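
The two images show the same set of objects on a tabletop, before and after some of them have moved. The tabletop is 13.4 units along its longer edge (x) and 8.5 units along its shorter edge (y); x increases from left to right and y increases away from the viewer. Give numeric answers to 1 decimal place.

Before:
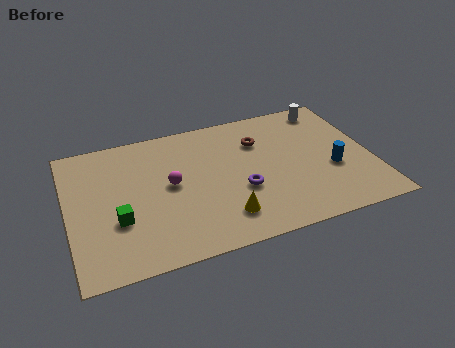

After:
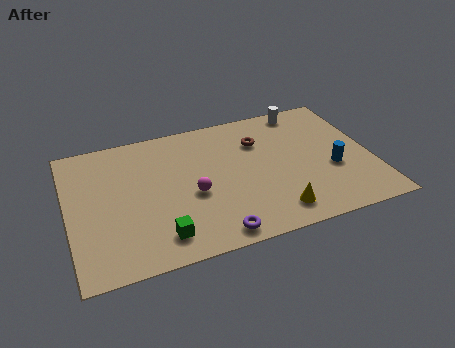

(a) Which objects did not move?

the brown torus and the blue cylinder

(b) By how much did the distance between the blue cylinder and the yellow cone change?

-1.8

They were about 5.2 units apart before and 3.4 after — 1.8 units closer together.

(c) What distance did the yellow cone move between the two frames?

2.2

From (6.6, 1.8) to (8.8, 1.4), the yellow cone covered √(2.2² + 0.4²) ≈ 2.2 units.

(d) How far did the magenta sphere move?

1.3

The magenta sphere moved from about (4.5, 4.5) to (5.4, 3.6), a distance of √(0.9² + 0.9²) ≈ 1.3.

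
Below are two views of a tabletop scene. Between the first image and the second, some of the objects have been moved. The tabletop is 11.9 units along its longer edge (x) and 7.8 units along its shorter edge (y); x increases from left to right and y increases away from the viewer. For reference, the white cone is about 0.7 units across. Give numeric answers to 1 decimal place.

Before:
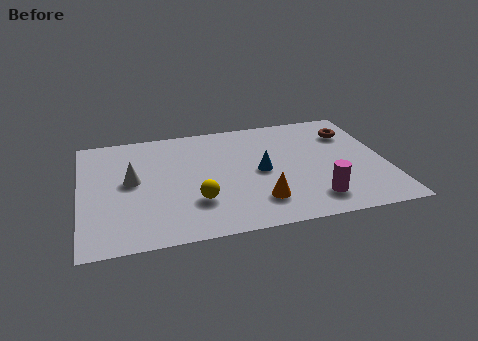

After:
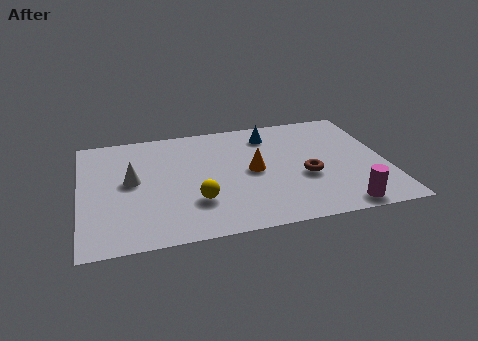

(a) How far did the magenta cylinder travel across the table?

1.2

The magenta cylinder was near (8.9, 1.5) before and (9.9, 0.8) after, so it travelled √(1.0² + 0.7²) ≈ 1.2 units.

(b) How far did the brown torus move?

3.4

The brown torus was near (10.7, 5.8) before and (8.7, 3.1) after, so it travelled √(2.0² + 2.7²) ≈ 3.4 units.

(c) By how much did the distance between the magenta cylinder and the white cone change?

+1.2

They were about 7.4 units apart before and 8.6 after — 1.2 units further apart.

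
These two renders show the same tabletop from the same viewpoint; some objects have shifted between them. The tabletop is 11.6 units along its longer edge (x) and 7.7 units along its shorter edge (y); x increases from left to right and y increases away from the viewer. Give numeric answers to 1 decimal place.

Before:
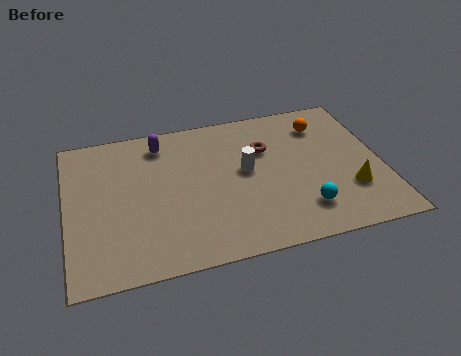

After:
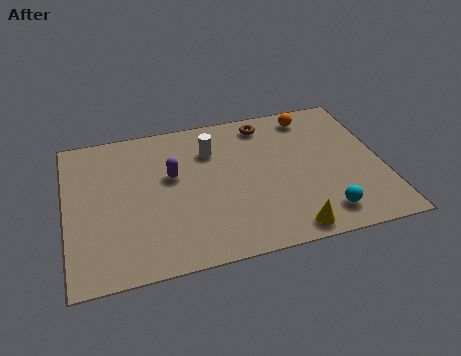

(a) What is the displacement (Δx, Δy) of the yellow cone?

(-2.4, -1.5)

The yellow cone started near (10.3, 2.3) and ended near (7.9, 0.8).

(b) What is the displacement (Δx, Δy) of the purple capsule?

(0.3, -1.8)

The purple capsule was at about (3.6, 6.4) and moved to about (3.9, 4.6).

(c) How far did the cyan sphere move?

0.8

The cyan sphere moved from about (8.5, 1.7) to (9.2, 1.3), a distance of √(0.7² + 0.4²) ≈ 0.8.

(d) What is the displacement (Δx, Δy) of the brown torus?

(0.1, 1.4)

The brown torus started near (7.4, 5.2) and ended near (7.5, 6.6).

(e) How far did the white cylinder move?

1.8

The white cylinder moved from about (6.6, 4.2) to (5.4, 5.6), a distance of √(1.2² + 1.4²) ≈ 1.8.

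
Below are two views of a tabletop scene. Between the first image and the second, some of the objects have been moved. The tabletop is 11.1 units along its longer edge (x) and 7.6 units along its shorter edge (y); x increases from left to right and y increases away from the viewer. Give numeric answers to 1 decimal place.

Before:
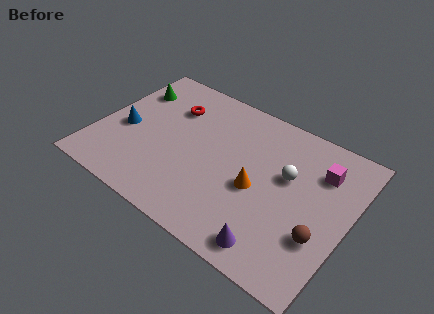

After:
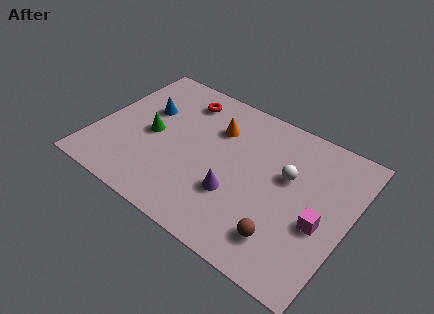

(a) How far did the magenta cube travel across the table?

2.5

The magenta cube moved from about (9.6, 5.6) to (10.0, 3.1), a distance of √(0.4² + 2.5²) ≈ 2.5.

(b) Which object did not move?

the white sphere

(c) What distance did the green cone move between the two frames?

2.4

From (1.0, 5.6) to (2.4, 3.6), the green cone covered √(1.4² + 2.0²) ≈ 2.4 units.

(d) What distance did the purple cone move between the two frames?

2.5

The purple cone was near (8.4, 1.0) before and (6.4, 2.5) after, so it travelled √(2.0² + 1.5²) ≈ 2.5 units.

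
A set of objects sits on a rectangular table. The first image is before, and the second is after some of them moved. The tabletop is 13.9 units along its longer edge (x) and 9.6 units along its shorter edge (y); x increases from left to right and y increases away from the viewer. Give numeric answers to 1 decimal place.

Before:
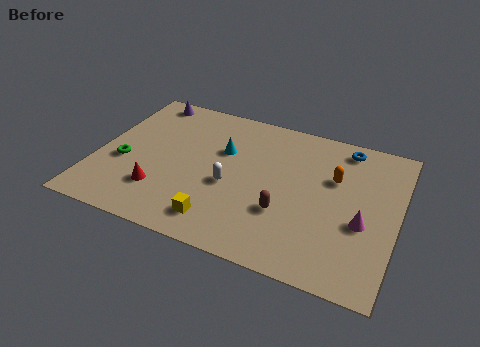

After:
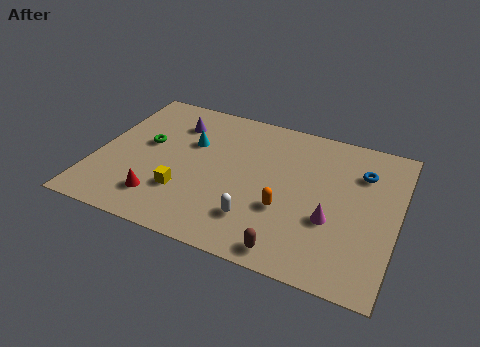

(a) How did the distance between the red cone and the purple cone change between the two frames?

-1.0

The distance was about 6.3 in the first image and 5.3 in the second, so they moved 1.0 units closer together.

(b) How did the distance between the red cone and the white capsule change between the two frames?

+1.0

The distance was about 3.4 in the first image and 4.4 in the second, so they moved 1.0 units further apart.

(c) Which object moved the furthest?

the orange capsule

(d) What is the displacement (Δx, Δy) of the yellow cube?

(-1.8, 1.2)

The yellow cube was at about (6.1, 1.6) and moved to about (4.3, 2.8).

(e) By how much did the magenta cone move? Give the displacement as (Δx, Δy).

(-1.4, -0.3)

The magenta cone started near (12.4, 3.8) and ended near (11.0, 3.5).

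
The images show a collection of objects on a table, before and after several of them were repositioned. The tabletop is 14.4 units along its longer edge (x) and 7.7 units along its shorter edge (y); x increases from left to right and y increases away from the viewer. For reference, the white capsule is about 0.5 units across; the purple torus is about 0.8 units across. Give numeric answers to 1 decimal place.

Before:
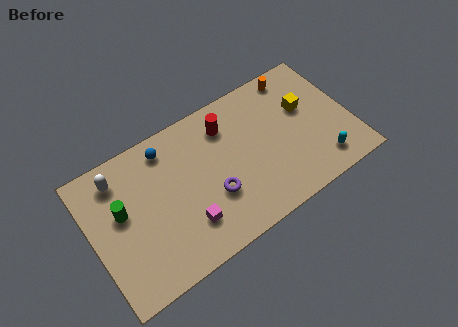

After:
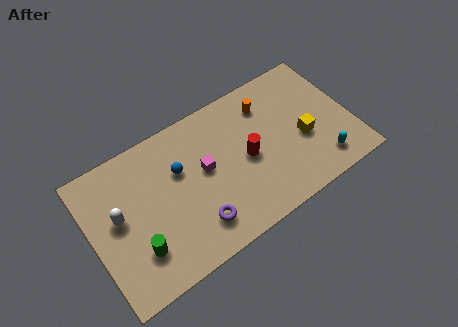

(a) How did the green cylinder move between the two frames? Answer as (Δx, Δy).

(0.5, -2.4)

The green cylinder started near (1.7, 4.5) and ended near (2.2, 2.1).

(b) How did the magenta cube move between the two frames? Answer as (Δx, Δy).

(1.4, 2.3)

The magenta cube started near (4.9, 2.0) and ended near (6.3, 4.3).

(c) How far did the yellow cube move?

1.6

The yellow cube was near (12.1, 4.8) before and (11.7, 3.2) after, so it travelled √(0.4² + 1.6²) ≈ 1.6 units.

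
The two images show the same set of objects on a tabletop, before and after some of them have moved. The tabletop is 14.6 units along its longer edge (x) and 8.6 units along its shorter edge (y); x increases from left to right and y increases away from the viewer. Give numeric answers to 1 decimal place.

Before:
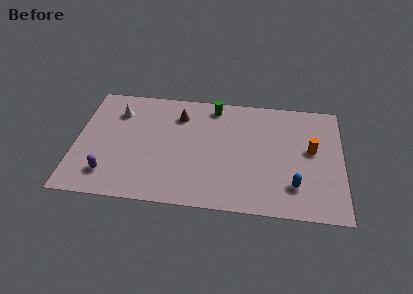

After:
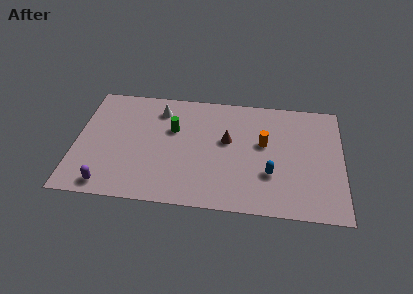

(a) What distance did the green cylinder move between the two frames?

3.0

From (7.5, 7.5) to (5.3, 5.5), the green cylinder covered √(2.2² + 2.0²) ≈ 3.0 units.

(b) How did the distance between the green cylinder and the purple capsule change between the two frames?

-2.4

The distance was about 8.0 in the first image and 5.6 in the second, so they moved 2.4 units closer together.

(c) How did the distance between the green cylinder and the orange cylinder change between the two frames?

-1.0

Before: roughly 6.0 units apart; after: 5.0. That's 1.0 units closer together.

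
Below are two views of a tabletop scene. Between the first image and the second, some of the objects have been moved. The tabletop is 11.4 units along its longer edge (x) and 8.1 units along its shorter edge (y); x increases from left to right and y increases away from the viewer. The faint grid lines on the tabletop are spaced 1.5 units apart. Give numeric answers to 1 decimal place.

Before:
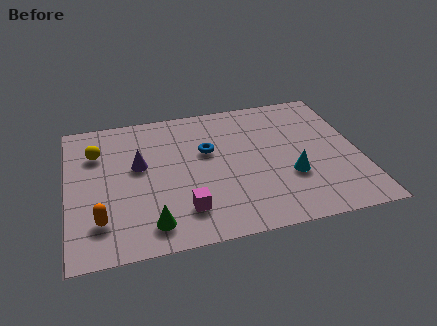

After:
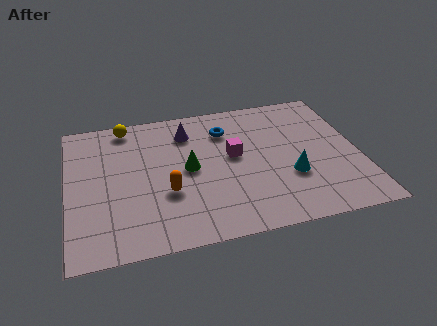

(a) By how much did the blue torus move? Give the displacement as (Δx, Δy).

(0.8, 1.1)

The blue torus started near (5.5, 5.0) and ended near (6.3, 6.1).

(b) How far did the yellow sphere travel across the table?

1.8

The yellow sphere moved from about (1.2, 5.8) to (2.4, 7.2), a distance of √(1.2² + 1.4²) ≈ 1.8.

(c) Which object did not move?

the cyan cone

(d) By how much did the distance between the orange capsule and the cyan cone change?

-2.7

They were about 7.5 units apart before and 4.8 after — 2.7 units closer together.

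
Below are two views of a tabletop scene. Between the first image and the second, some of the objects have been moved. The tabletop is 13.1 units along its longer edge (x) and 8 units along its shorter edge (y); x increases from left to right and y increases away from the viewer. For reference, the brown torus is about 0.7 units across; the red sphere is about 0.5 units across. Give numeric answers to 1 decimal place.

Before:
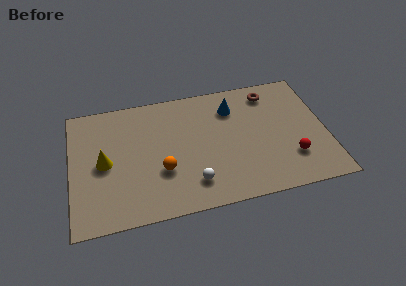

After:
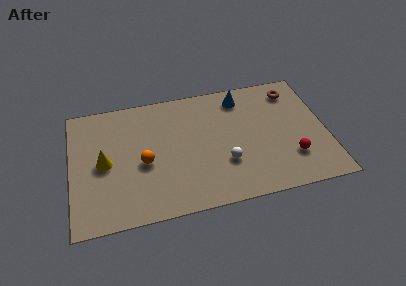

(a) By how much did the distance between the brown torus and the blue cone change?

+0.6

Before: roughly 2.1 units apart; after: 2.7. That's 0.6 units further apart.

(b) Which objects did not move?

the red sphere and the yellow cone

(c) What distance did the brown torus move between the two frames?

1.2

The brown torus moved from about (10.4, 6.7) to (11.6, 6.6), a distance of √(1.2² + 0.1²) ≈ 1.2.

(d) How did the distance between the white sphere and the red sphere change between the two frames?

-1.7

The distance was about 5.1 in the first image and 3.4 in the second, so they moved 1.7 units closer together.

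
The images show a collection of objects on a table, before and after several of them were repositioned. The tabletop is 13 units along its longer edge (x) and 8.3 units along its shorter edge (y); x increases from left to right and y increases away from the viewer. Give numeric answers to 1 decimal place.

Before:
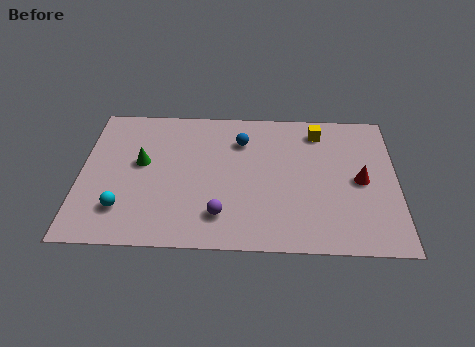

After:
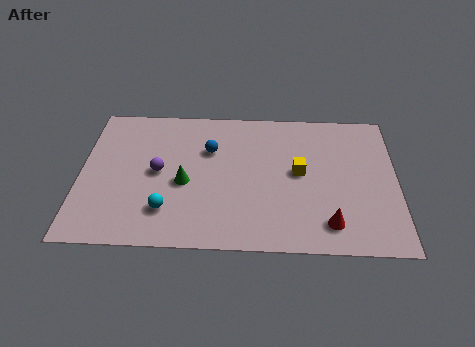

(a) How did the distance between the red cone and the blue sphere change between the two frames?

+1.0

Before: roughly 5.4 units apart; after: 6.4. That's 1.0 units further apart.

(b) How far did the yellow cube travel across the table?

2.6

The yellow cube was near (9.8, 6.9) before and (9.0, 4.4) after, so it travelled √(0.8² + 2.5²) ≈ 2.6 units.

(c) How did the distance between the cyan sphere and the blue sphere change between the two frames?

-2.4

The distance was about 6.4 in the first image and 4.0 in the second, so they moved 2.4 units closer together.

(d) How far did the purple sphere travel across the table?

3.5

From (5.8, 1.8) to (3.2, 4.2), the purple sphere covered √(2.6² + 2.4²) ≈ 3.5 units.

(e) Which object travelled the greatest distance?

the purple sphere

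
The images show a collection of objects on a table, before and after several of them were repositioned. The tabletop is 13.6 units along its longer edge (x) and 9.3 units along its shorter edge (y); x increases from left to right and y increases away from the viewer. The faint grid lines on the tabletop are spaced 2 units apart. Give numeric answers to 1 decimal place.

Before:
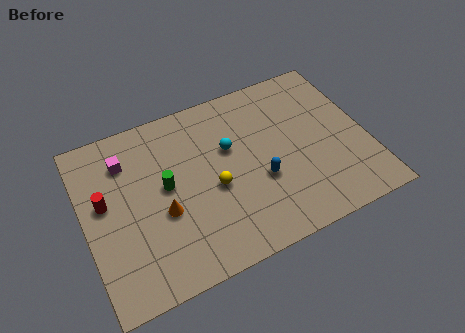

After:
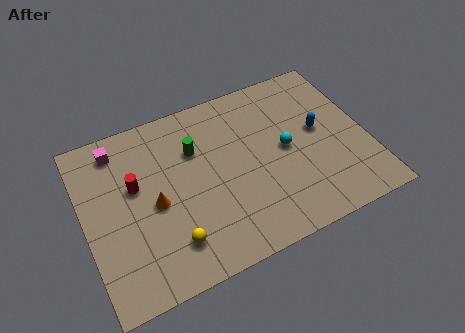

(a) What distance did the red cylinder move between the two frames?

1.5

The red cylinder moved from about (1.0, 5.3) to (2.5, 5.6), a distance of √(1.5² + 0.3²) ≈ 1.5.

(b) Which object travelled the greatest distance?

the blue capsule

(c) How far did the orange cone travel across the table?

0.7

The orange cone moved from about (3.6, 3.7) to (3.3, 4.3), a distance of √(0.3² + 0.6²) ≈ 0.7.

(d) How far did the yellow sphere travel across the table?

3.0

The yellow sphere moved from about (6.1, 4.0) to (3.8, 2.0), a distance of √(2.3² + 2.0²) ≈ 3.0.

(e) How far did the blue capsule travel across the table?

3.5

From (8.3, 3.5) to (11.4, 5.1), the blue capsule covered √(3.1² + 1.6²) ≈ 3.5 units.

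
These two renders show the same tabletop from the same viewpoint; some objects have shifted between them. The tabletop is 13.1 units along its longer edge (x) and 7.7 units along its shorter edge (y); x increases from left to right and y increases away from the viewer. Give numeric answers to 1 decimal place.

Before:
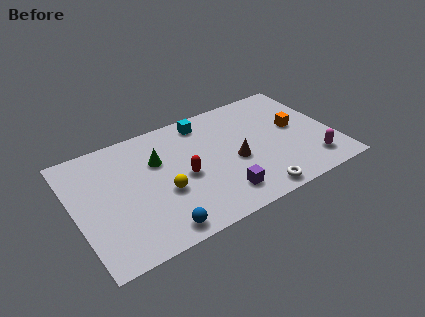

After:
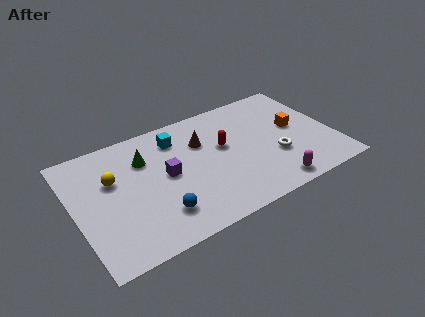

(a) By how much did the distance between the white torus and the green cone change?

+0.8

Before: roughly 6.1 units apart; after: 6.9. That's 0.8 units further apart.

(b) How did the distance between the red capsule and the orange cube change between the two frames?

-2.2

Before: roughly 5.9 units apart; after: 3.7. That's 2.2 units closer together.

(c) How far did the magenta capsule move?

2.3

The magenta capsule moved from about (11.7, 1.5) to (9.5, 0.9), a distance of √(2.2² + 0.6²) ≈ 2.3.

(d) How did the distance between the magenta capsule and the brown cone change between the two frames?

+1.2

The distance was about 4.1 in the first image and 5.3 in the second, so they moved 1.2 units further apart.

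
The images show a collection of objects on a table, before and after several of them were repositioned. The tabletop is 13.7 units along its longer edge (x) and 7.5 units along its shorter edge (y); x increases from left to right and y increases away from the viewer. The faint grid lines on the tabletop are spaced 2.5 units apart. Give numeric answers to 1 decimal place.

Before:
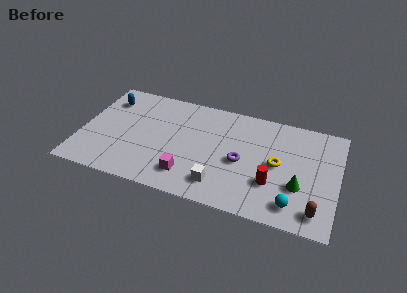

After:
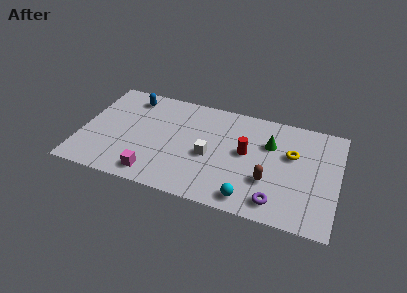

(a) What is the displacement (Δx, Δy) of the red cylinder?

(-1.5, 1.7)

The red cylinder was at about (10.3, 2.4) and moved to about (8.8, 4.1).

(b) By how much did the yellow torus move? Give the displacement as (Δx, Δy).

(0.7, 0.9)

The yellow torus started near (10.5, 3.8) and ended near (11.2, 4.7).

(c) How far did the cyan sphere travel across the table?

2.3

From (11.5, 1.3) to (9.2, 1.0), the cyan sphere covered √(2.3² + 0.3²) ≈ 2.3 units.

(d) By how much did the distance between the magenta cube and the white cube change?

+1.9

They were about 1.7 units apart before and 3.6 after — 1.9 units further apart.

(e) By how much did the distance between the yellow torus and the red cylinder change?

+1.1

They were about 1.4 units apart before and 2.5 after — 1.1 units further apart.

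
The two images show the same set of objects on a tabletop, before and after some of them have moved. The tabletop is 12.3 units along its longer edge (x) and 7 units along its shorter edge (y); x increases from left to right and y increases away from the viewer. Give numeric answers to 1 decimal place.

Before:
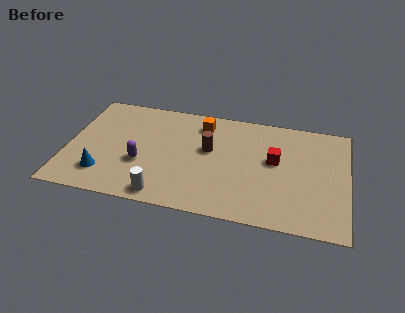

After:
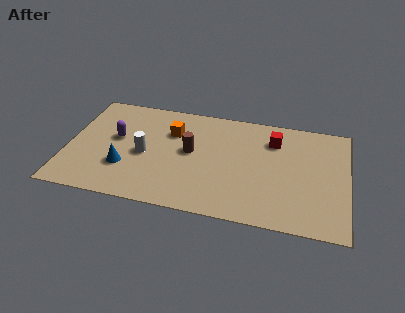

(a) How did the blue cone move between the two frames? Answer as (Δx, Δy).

(0.9, 0.6)

From the two frames, the blue cone sits at roughly (1.7, 1.6) before and (2.6, 2.2) after.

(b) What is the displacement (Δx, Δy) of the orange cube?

(-1.3, -0.8)

From the two frames, the orange cube sits at roughly (5.8, 5.7) before and (4.5, 4.9) after.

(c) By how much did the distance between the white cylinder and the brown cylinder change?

-1.7

They were about 3.8 units apart before and 2.1 after — 1.7 units closer together.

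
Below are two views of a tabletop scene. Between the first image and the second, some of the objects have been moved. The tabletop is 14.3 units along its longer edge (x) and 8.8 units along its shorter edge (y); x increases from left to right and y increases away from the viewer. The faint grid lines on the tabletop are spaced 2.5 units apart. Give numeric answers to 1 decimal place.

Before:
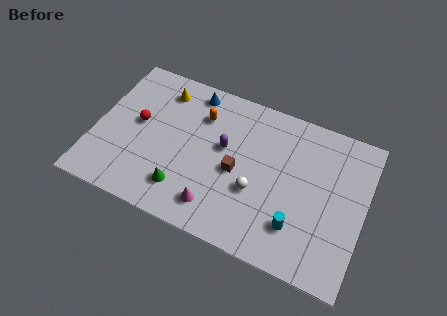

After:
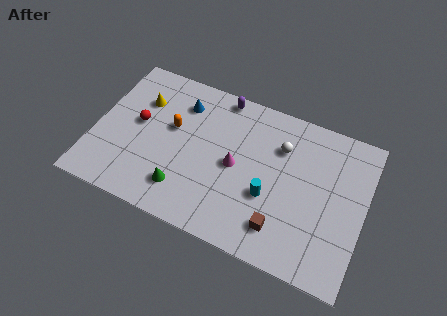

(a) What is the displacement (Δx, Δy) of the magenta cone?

(0.7, 2.7)

From the two frames, the magenta cone sits at roughly (6.8, 1.6) before and (7.5, 4.3) after.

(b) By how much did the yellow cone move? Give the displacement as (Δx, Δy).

(-1.0, -1.0)

The yellow cone started near (3.2, 7.2) and ended near (2.2, 6.2).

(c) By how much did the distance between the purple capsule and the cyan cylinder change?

+0.5

They were about 5.1 units apart before and 5.6 after — 0.5 units further apart.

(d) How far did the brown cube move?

3.4

The brown cube was near (7.6, 4.0) before and (10.2, 1.8) after, so it travelled √(2.6² + 2.2²) ≈ 3.4 units.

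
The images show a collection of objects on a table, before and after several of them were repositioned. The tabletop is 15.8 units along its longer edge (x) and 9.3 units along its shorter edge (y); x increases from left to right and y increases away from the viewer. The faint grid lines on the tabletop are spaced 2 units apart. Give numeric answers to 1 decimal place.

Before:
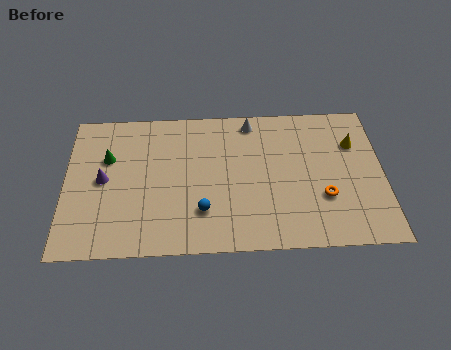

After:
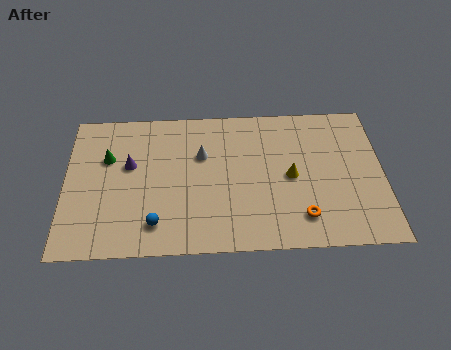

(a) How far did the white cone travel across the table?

3.3

The white cone moved from about (9.3, 8.2) to (6.8, 6.1), a distance of √(2.5² + 2.1²) ≈ 3.3.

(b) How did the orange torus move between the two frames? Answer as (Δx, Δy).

(-1.1, -1.2)

The orange torus was at about (12.8, 3.1) and moved to about (11.7, 1.9).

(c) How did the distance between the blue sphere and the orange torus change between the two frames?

+1.2

Before: roughly 6.0 units apart; after: 7.2. That's 1.2 units further apart.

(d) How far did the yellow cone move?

3.8

The yellow cone moved from about (14.4, 6.5) to (11.2, 4.5), a distance of √(3.2² + 2.0²) ≈ 3.8.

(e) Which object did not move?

the green cone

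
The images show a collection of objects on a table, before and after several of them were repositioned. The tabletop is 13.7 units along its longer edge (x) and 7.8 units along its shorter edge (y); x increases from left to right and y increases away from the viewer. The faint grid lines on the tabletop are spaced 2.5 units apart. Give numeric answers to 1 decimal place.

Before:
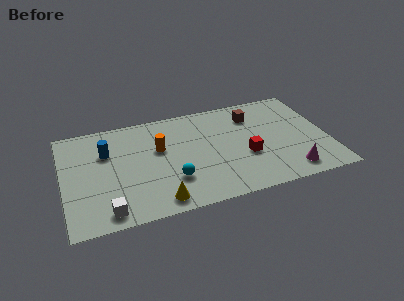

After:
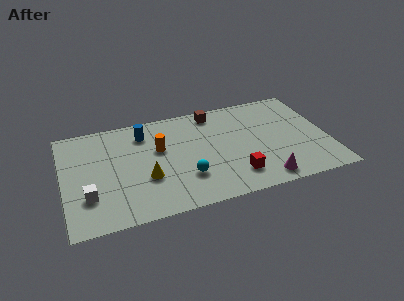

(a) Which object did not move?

the orange cylinder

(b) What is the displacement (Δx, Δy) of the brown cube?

(-2.0, 0.8)

The brown cube started near (10.0, 6.0) and ended near (8.0, 6.8).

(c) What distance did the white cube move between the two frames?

1.6

The white cube was near (2.1, 1.0) before and (1.2, 2.3) after, so it travelled √(0.9² + 1.3²) ≈ 1.6 units.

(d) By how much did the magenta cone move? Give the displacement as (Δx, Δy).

(-1.4, -0.2)

The magenta cone was at about (11.5, 1.2) and moved to about (10.1, 1.0).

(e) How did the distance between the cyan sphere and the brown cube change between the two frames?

-1.0

They were about 5.8 units apart before and 4.8 after — 1.0 units closer together.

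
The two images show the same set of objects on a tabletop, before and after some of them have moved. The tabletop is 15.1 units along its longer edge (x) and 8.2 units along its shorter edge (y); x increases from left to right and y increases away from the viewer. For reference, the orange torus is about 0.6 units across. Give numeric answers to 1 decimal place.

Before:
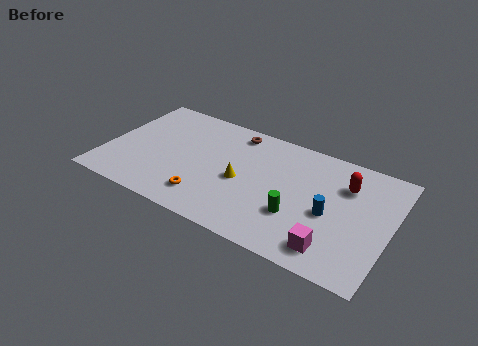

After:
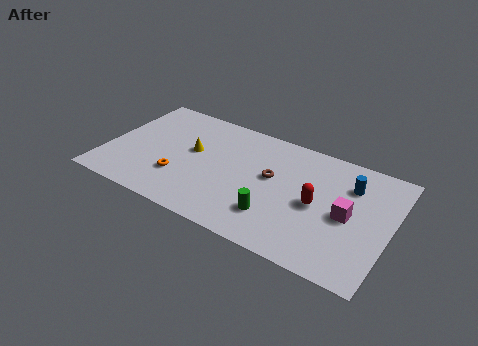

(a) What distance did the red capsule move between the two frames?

2.4

The red capsule was near (12.6, 5.9) before and (11.3, 3.9) after, so it travelled √(1.3² + 2.0²) ≈ 2.4 units.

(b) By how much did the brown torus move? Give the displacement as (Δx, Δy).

(2.3, -2.4)

The brown torus was at about (6.5, 7.1) and moved to about (8.8, 4.7).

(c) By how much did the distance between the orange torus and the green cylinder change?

+0.4

They were about 4.8 units apart before and 5.2 after — 0.4 units further apart.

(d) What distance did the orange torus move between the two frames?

1.8

The orange torus moved from about (5.7, 1.7) to (4.1, 2.5), a distance of √(1.6² + 0.8²) ≈ 1.8.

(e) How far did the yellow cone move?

3.0

The yellow cone moved from about (7.3, 3.7) to (4.5, 4.7), a distance of √(2.8² + 1.0²) ≈ 3.0.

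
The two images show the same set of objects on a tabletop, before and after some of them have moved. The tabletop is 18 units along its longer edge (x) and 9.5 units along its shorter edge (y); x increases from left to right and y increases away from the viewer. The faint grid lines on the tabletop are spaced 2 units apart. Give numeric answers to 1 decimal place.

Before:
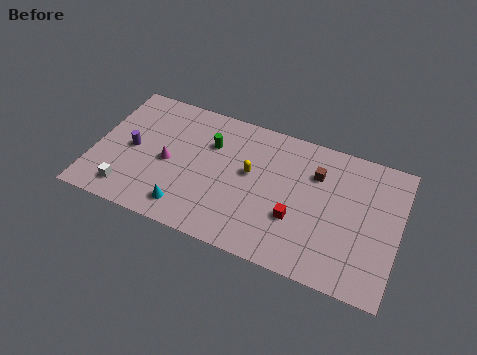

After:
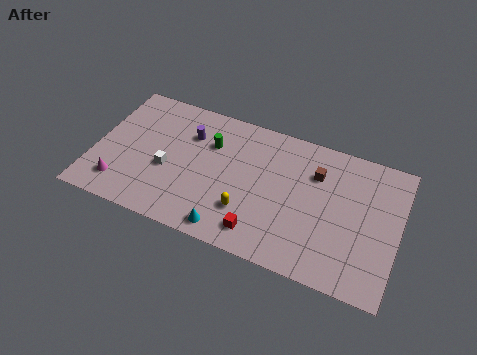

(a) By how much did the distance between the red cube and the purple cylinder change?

-2.9

The distance was about 10.0 in the first image and 7.1 in the second, so they moved 2.9 units closer together.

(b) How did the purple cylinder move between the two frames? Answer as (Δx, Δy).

(3.2, 2.2)

The purple cylinder was at about (2.2, 4.6) and moved to about (5.4, 6.8).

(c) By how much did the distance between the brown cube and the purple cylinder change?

-3.4

Before: roughly 11.0 units apart; after: 7.6. That's 3.4 units closer together.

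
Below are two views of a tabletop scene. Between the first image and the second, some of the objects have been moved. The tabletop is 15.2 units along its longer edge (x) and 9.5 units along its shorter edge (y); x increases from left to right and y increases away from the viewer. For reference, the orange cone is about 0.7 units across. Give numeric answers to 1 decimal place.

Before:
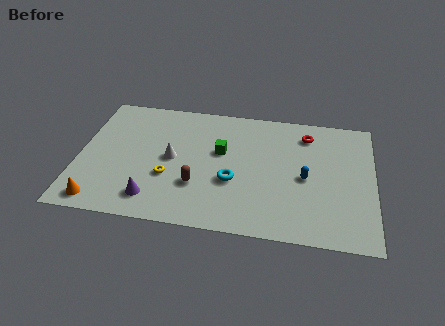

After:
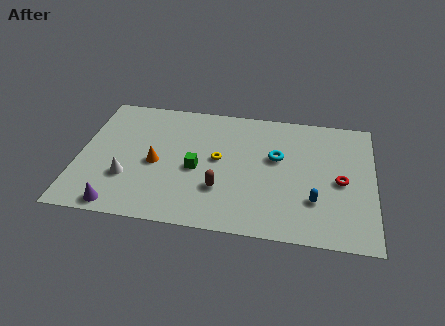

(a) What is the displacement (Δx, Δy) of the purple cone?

(-1.7, -0.8)

From the two frames, the purple cone sits at roughly (4.0, 1.7) before and (2.3, 0.9) after.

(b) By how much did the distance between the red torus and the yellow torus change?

-1.9

They were about 8.2 units apart before and 6.3 after — 1.9 units closer together.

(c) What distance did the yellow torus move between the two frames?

3.0

From (4.7, 3.4) to (7.2, 5.1), the yellow torus covered √(2.5² + 1.7²) ≈ 3.0 units.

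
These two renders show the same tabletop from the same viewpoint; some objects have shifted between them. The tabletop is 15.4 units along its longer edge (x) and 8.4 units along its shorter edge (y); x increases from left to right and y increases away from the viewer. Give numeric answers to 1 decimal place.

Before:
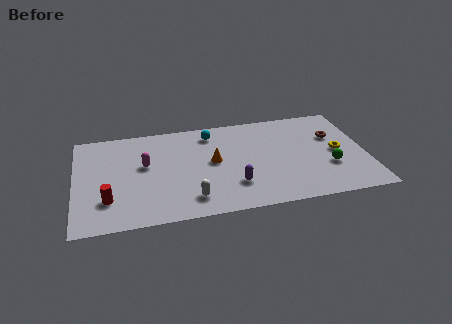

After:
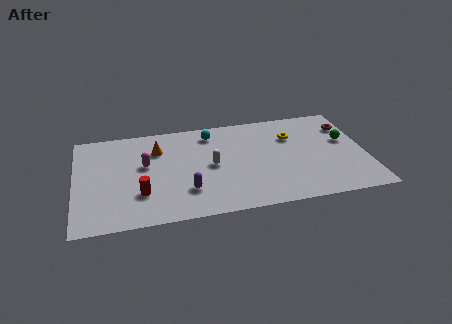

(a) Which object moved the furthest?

the orange cone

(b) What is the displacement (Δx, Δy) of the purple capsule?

(-2.5, 0.0)

The purple capsule started near (8.3, 2.3) and ended near (5.8, 2.3).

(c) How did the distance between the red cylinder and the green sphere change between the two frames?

-0.4

The distance was about 11.7 in the first image and 11.3 in the second, so they moved 0.4 units closer together.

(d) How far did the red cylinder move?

1.7

From (1.7, 2.3) to (3.4, 2.5), the red cylinder covered √(1.7² + 0.2²) ≈ 1.7 units.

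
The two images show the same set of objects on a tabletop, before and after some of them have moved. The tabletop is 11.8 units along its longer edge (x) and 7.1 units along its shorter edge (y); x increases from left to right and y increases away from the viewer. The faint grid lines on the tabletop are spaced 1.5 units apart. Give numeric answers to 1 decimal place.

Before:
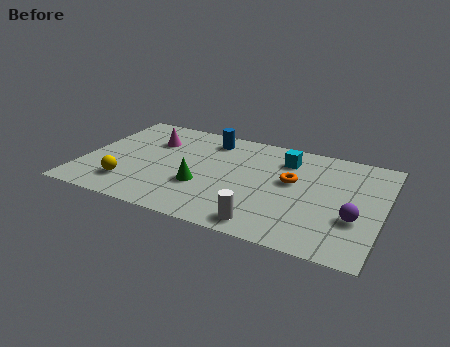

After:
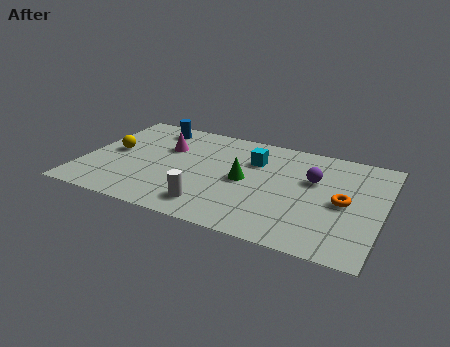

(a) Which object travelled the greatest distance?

the purple sphere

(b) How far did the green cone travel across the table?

1.9

The green cone was near (4.8, 2.5) before and (6.4, 3.5) after, so it travelled √(1.6² + 1.0²) ≈ 1.9 units.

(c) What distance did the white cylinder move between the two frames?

2.2

The white cylinder moved from about (7.5, 0.9) to (5.3, 1.3), a distance of √(2.2² + 0.4²) ≈ 2.2.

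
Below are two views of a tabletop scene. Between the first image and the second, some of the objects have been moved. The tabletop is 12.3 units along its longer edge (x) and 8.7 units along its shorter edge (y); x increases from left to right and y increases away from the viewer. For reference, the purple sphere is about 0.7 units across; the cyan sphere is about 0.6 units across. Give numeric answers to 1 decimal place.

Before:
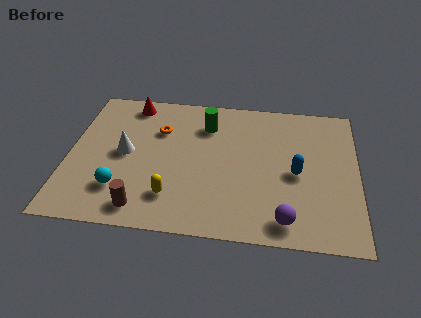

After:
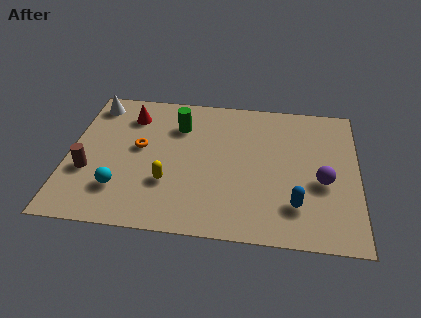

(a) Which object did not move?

the cyan sphere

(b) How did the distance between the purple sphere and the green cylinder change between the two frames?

+0.4

The distance was about 6.4 in the first image and 6.8 in the second, so they moved 0.4 units further apart.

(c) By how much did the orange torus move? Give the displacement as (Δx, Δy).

(-0.8, -1.2)

From the two frames, the orange torus sits at roughly (3.8, 6.0) before and (3.0, 4.8) after.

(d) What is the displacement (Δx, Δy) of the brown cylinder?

(-2.4, 1.9)

From the two frames, the brown cylinder sits at roughly (3.3, 1.2) before and (0.9, 3.1) after.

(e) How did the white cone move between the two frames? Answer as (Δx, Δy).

(-1.5, 3.0)

The white cone was at about (2.4, 4.4) and moved to about (0.9, 7.4).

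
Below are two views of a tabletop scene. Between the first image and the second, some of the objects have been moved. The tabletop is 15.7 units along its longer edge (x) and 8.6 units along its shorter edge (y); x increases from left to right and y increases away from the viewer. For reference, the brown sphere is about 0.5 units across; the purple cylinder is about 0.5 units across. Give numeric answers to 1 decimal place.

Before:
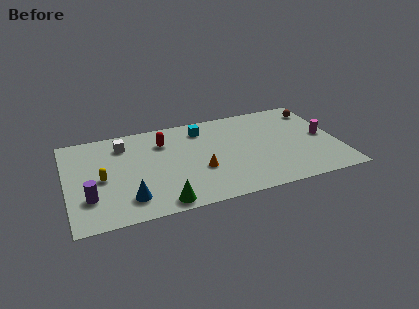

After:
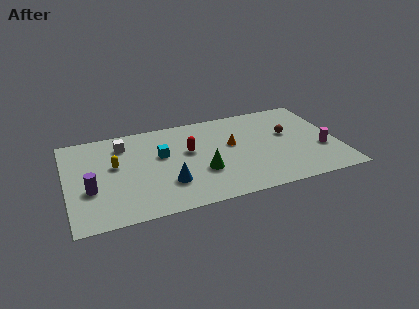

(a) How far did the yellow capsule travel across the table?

1.3

The yellow capsule moved from about (2.0, 4.0) to (2.8, 5.0), a distance of √(0.8² + 1.0²) ≈ 1.3.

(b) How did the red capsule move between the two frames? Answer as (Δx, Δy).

(1.4, -1.3)

From the two frames, the red capsule sits at roughly (5.7, 6.4) before and (7.1, 5.1) after.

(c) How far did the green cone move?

3.3

The green cone was near (5.2, 0.9) before and (7.7, 3.0) after, so it travelled √(2.5² + 2.1²) ≈ 3.3 units.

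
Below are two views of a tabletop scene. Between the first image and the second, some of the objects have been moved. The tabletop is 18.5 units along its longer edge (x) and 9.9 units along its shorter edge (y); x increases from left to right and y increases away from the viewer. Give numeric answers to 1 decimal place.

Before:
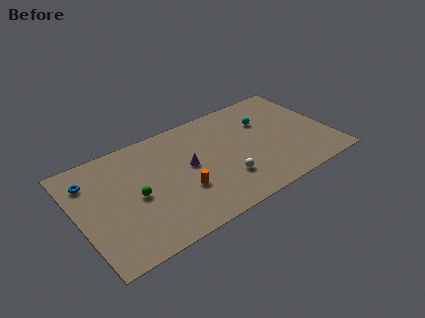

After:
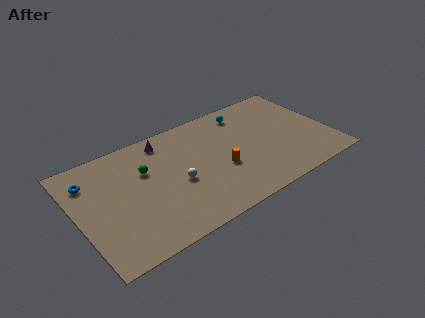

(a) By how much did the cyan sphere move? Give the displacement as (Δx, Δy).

(-1.2, 1.5)

The cyan sphere was at about (14.1, 6.8) and moved to about (12.9, 8.3).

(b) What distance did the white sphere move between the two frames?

3.6

The white sphere was near (10.4, 2.8) before and (7.1, 4.3) after, so it travelled √(3.3² + 1.5²) ≈ 3.6 units.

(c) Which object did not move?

the blue torus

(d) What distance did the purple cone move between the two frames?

3.5

From (8.1, 5.3) to (6.8, 8.5), the purple cone covered √(1.3² + 3.2²) ≈ 3.5 units.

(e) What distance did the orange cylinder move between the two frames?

3.0

The orange cylinder moved from about (7.3, 3.4) to (10.3, 3.9), a distance of √(3.0² + 0.5²) ≈ 3.0.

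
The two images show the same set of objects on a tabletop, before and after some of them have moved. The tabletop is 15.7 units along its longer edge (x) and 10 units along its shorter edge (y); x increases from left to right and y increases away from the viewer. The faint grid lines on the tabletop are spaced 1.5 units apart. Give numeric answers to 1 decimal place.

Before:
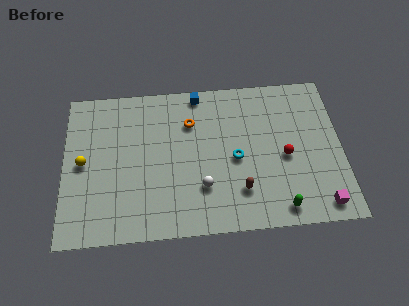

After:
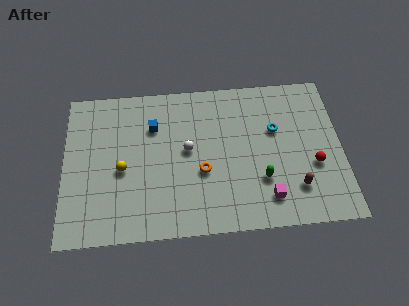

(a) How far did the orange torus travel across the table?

3.4

From (7.2, 7.2) to (7.8, 3.9), the orange torus covered √(0.6² + 3.3²) ≈ 3.4 units.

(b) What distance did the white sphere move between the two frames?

2.6

From (7.8, 2.9) to (7.0, 5.4), the white sphere covered √(0.8² + 2.5²) ≈ 2.6 units.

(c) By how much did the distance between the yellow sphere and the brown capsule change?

+0.8

The distance was about 9.1 in the first image and 9.9 in the second, so they moved 0.8 units further apart.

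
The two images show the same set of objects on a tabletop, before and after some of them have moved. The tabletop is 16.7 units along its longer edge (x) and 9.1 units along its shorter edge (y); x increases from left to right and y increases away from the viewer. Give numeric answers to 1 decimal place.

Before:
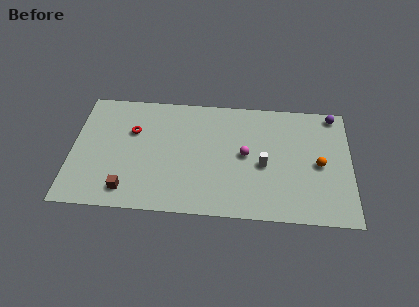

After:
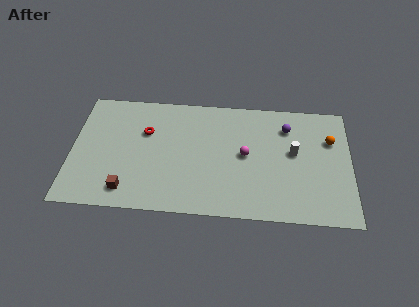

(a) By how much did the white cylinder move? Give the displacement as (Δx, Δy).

(1.8, 1.1)

The white cylinder was at about (11.5, 4.0) and moved to about (13.3, 5.1).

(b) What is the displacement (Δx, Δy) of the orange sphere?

(0.7, 1.9)

The orange sphere started near (14.8, 4.3) and ended near (15.5, 6.2).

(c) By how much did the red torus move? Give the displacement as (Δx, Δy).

(0.8, 0.0)

The red torus started near (3.6, 6.0) and ended near (4.4, 6.0).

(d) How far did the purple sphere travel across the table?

3.0

The purple sphere moved from about (15.7, 8.2) to (12.9, 7.0), a distance of √(2.8² + 1.2²) ≈ 3.0.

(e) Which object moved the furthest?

the purple sphere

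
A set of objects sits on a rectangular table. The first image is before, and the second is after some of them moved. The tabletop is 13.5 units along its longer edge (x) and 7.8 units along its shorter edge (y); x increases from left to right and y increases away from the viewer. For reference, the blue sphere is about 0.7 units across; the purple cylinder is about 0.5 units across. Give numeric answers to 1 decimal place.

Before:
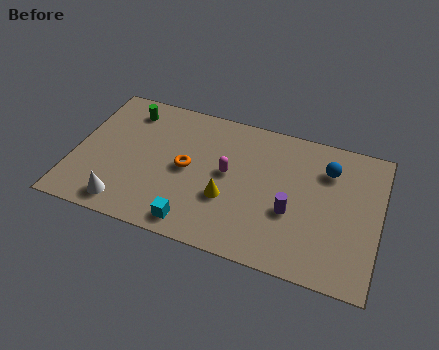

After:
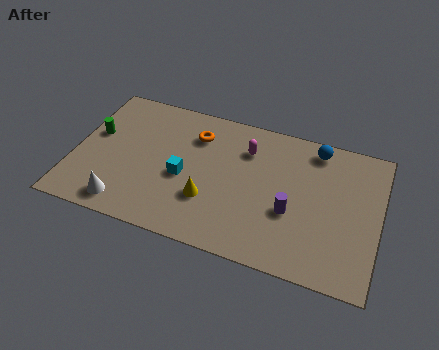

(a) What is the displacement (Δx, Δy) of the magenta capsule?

(0.7, 1.6)

From the two frames, the magenta capsule sits at roughly (6.8, 4.2) before and (7.5, 5.8) after.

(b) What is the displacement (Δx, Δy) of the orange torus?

(0.2, 2.0)

From the two frames, the orange torus sits at roughly (5.0, 3.9) before and (5.2, 5.9) after.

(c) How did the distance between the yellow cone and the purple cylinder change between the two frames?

+0.8

Before: roughly 2.8 units apart; after: 3.6. That's 0.8 units further apart.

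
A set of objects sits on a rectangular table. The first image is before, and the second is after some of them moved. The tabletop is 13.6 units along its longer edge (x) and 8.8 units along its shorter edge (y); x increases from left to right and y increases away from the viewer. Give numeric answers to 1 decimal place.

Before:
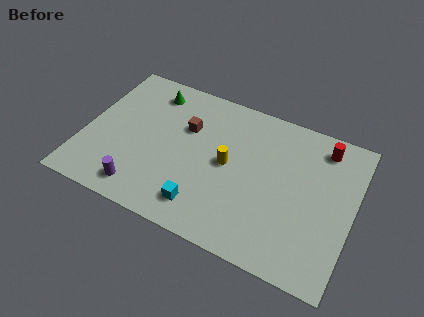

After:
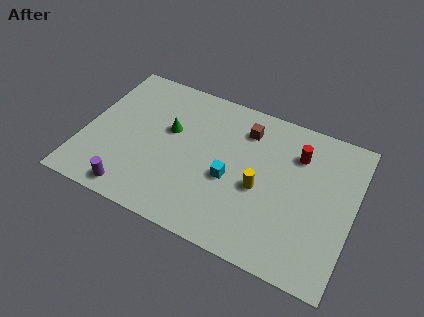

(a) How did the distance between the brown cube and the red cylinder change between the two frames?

-4.3

The distance was about 7.0 in the first image and 2.7 in the second, so they moved 4.3 units closer together.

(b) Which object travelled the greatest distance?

the brown cube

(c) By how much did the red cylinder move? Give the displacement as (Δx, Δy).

(-1.2, -0.9)

The red cylinder was at about (11.8, 7.4) and moved to about (10.6, 6.5).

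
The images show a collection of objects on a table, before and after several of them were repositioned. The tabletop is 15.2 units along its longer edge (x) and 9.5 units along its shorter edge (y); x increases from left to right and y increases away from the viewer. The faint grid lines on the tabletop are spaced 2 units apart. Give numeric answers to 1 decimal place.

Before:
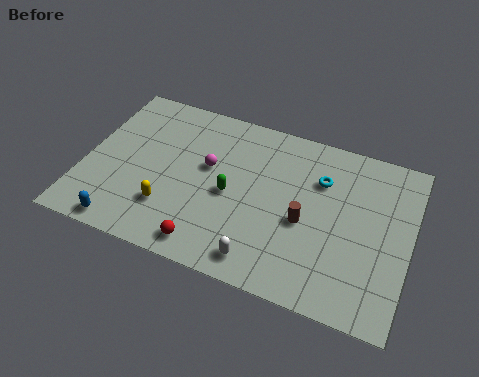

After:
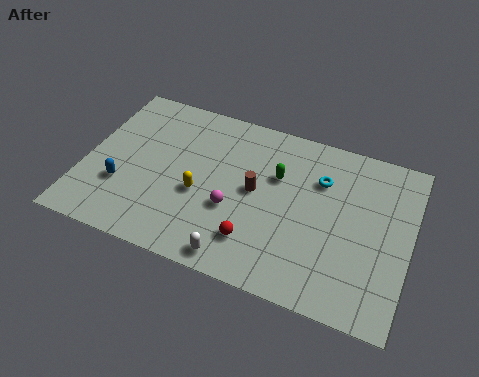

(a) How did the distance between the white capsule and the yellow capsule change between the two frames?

-1.1

The distance was about 4.7 in the first image and 3.6 in the second, so they moved 1.1 units closer together.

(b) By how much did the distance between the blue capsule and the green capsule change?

+1.9

The distance was about 5.8 in the first image and 7.7 in the second, so they moved 1.9 units further apart.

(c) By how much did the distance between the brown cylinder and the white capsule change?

+0.7

The distance was about 3.3 in the first image and 4.0 in the second, so they moved 0.7 units further apart.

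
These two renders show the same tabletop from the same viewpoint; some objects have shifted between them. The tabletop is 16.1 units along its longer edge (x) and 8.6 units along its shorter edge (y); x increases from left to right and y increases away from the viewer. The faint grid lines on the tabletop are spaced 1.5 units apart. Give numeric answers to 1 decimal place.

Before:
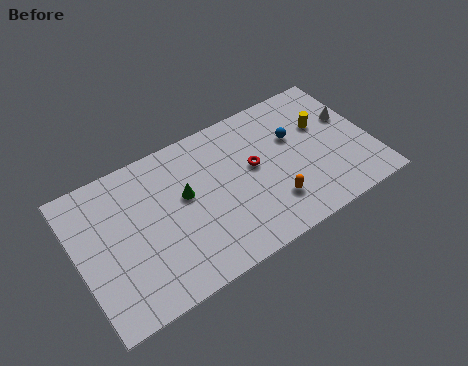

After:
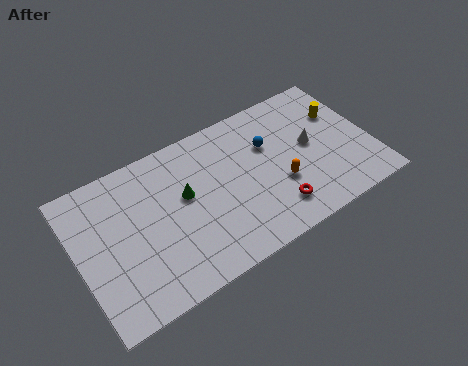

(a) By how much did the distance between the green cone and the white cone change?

-2.3

Before: roughly 9.3 units apart; after: 7.0. That's 2.3 units closer together.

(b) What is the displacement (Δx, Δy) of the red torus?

(0.7, -3.0)

The red torus was at about (9.7, 4.8) and moved to about (10.4, 1.8).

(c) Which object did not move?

the green cone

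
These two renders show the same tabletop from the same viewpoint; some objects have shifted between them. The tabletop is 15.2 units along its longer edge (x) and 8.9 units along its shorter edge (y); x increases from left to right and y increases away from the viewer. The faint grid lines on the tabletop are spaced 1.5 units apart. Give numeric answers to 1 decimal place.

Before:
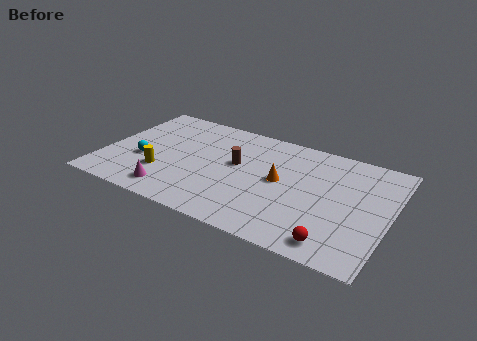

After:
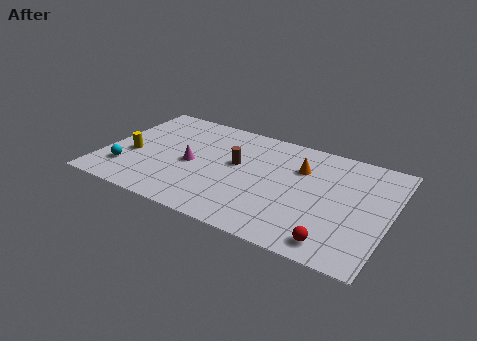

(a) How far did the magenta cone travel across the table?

2.8

The magenta cone was near (4.0, 1.4) before and (4.7, 4.1) after, so it travelled √(0.7² + 2.7²) ≈ 2.8 units.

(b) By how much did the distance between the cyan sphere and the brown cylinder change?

+1.1

Before: roughly 5.2 units apart; after: 6.3. That's 1.1 units further apart.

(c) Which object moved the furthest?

the magenta cone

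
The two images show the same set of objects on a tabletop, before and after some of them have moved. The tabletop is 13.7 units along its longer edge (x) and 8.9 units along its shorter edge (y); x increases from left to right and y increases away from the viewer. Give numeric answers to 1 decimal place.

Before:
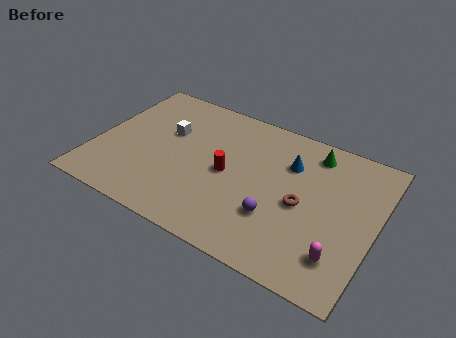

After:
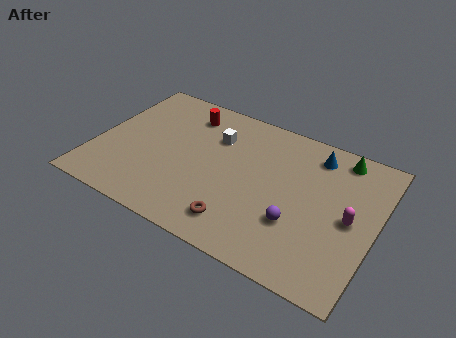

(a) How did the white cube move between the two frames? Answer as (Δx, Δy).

(2.3, 0.7)

The white cube was at about (3.3, 5.6) and moved to about (5.6, 6.3).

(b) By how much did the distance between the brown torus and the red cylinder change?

+2.9

Before: roughly 3.7 units apart; after: 6.6. That's 2.9 units further apart.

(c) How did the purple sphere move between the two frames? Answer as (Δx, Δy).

(1.0, 0.1)

The purple sphere was at about (9.1, 2.8) and moved to about (10.1, 2.9).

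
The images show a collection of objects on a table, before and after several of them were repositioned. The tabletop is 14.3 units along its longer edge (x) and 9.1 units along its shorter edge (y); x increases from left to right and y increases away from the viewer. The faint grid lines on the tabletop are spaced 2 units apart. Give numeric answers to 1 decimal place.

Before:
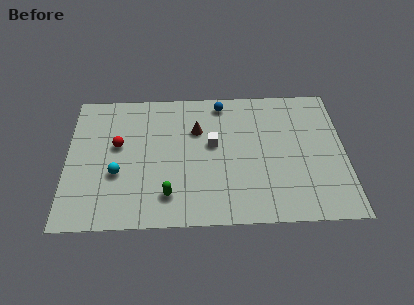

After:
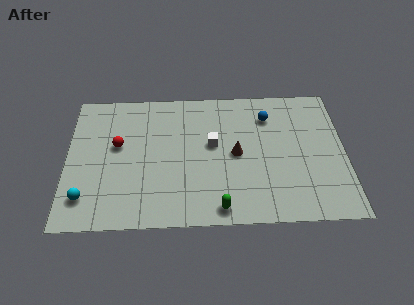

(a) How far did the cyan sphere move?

2.2

The cyan sphere was near (2.6, 3.4) before and (1.0, 1.9) after, so it travelled √(1.6² + 1.5²) ≈ 2.2 units.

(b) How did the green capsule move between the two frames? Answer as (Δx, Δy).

(2.6, -0.9)

From the two frames, the green capsule sits at roughly (5.2, 1.9) before and (7.8, 1.0) after.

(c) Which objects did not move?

the red sphere and the white cube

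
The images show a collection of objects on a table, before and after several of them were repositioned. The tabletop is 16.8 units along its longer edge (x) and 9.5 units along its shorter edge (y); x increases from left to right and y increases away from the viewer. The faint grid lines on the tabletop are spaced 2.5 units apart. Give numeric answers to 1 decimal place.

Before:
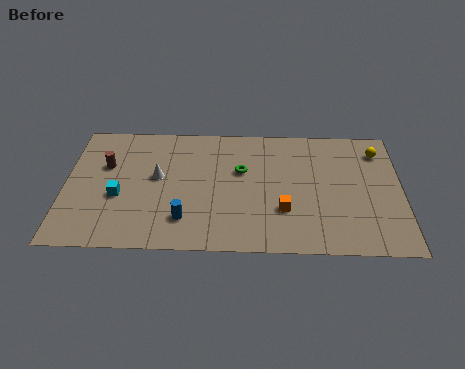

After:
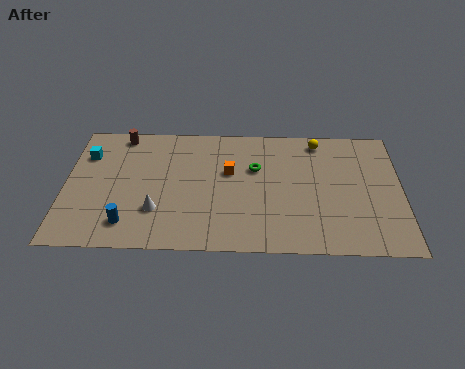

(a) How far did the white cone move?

2.5

The white cone moved from about (4.6, 5.3) to (4.6, 2.8), a distance of √(0.0² + 2.5²) ≈ 2.5.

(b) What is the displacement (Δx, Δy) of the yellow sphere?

(-3.0, 0.7)

The yellow sphere was at about (15.7, 7.6) and moved to about (12.7, 8.3).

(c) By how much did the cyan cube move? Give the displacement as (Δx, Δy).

(-1.7, 3.1)

From the two frames, the cyan cube sits at roughly (2.7, 3.8) before and (1.0, 6.9) after.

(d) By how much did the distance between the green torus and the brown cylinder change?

+0.4

Before: roughly 6.8 units apart; after: 7.2. That's 0.4 units further apart.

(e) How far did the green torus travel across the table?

0.7

The green torus was near (8.8, 5.9) before and (9.5, 6.1) after, so it travelled √(0.7² + 0.2²) ≈ 0.7 units.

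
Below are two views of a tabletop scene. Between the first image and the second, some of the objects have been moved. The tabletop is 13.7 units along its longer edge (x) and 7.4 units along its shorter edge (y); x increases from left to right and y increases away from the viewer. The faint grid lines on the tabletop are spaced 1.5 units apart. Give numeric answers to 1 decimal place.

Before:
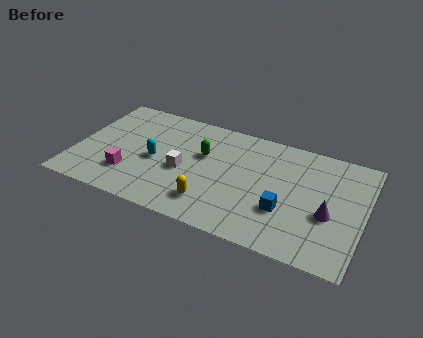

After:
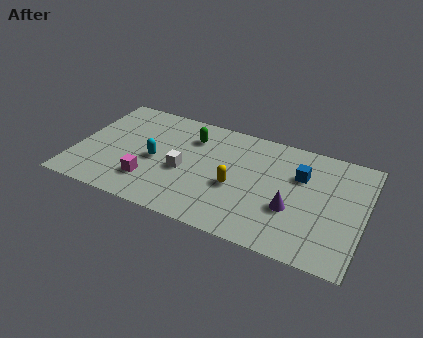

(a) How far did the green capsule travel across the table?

1.2

The green capsule moved from about (6.0, 4.6) to (5.3, 5.6), a distance of √(0.7² + 1.0²) ≈ 1.2.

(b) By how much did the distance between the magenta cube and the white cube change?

-0.8

Before: roughly 2.8 units apart; after: 2.0. That's 0.8 units closer together.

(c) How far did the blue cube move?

2.5

The blue cube moved from about (10.1, 2.5) to (10.6, 5.0), a distance of √(0.5² + 2.5²) ≈ 2.5.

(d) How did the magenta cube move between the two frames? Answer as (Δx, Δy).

(1.0, -0.1)

The magenta cube was at about (2.7, 2.0) and moved to about (3.7, 1.9).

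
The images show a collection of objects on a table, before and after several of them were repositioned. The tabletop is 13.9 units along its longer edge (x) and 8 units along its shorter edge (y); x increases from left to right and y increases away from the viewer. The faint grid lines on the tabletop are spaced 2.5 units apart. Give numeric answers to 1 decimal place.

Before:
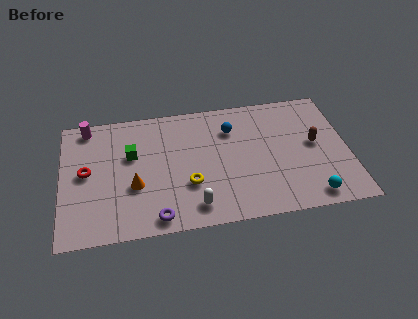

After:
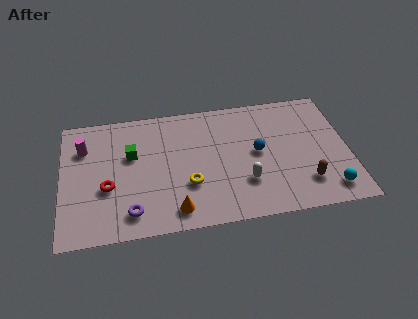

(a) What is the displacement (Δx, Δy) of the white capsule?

(2.5, 1.1)

The white capsule started near (6.3, 1.3) and ended near (8.8, 2.4).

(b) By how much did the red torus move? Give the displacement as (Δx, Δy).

(1.0, -1.1)

The red torus was at about (1.2, 4.2) and moved to about (2.2, 3.1).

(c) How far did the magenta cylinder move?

1.3

From (1.3, 7.1) to (1.1, 5.8), the magenta cylinder covered √(0.2² + 1.3²) ≈ 1.3 units.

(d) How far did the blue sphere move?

2.1

From (8.3, 5.9) to (9.5, 4.2), the blue sphere covered √(1.2² + 1.7²) ≈ 2.1 units.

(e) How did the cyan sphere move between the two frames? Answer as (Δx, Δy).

(0.9, 0.3)

The cyan sphere was at about (11.9, 1.0) and moved to about (12.8, 1.3).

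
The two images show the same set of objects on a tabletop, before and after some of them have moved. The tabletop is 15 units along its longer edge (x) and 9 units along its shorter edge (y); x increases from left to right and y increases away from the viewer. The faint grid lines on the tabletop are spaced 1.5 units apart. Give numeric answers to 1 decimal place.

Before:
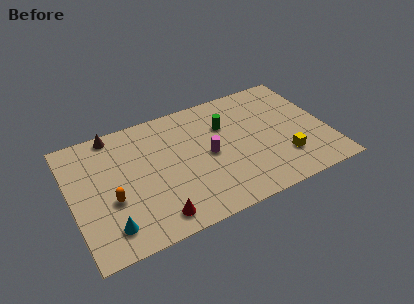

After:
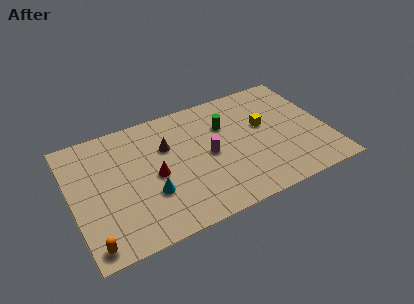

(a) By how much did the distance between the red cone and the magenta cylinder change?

-1.5

Before: roughly 4.7 units apart; after: 3.2. That's 1.5 units closer together.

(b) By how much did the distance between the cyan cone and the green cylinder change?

-2.8

Before: roughly 8.6 units apart; after: 5.8. That's 2.8 units closer together.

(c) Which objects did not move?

the green cylinder and the magenta cylinder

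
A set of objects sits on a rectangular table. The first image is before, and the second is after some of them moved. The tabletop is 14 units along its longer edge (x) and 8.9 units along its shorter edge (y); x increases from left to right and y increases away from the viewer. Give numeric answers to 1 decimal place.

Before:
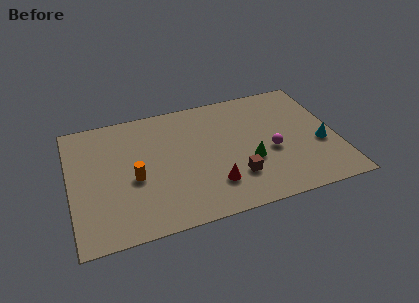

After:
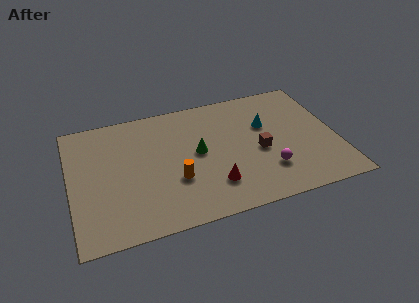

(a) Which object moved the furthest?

the cyan cone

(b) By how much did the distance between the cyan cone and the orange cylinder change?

-4.2

The distance was about 9.8 in the first image and 5.6 in the second, so they moved 4.2 units closer together.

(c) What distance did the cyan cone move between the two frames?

3.5

From (13.1, 3.5) to (10.4, 5.7), the cyan cone covered √(2.7² + 2.2²) ≈ 3.5 units.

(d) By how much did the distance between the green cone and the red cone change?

+0.3

Before: roughly 2.3 units apart; after: 2.6. That's 0.3 units further apart.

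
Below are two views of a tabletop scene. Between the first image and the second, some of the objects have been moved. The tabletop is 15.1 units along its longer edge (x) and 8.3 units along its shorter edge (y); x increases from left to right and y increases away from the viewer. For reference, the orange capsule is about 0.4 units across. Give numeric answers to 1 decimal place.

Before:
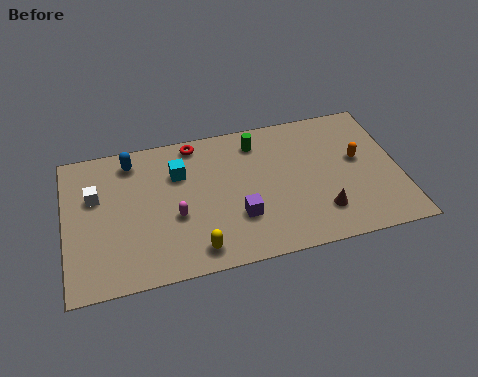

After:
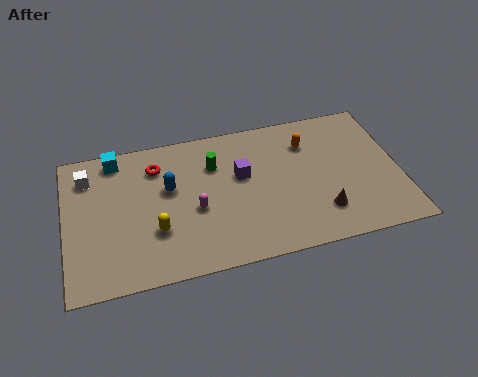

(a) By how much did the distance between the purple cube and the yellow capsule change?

+2.2

Before: roughly 2.4 units apart; after: 4.6. That's 2.2 units further apart.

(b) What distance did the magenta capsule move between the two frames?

0.9

The magenta capsule was near (4.9, 3.3) before and (5.8, 3.5) after, so it travelled √(0.9² + 0.2²) ≈ 0.9 units.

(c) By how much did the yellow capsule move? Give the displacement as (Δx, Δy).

(-1.7, 1.5)

The yellow capsule was at about (5.7, 1.2) and moved to about (4.0, 2.7).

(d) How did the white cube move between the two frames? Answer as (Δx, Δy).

(-0.3, 1.2)

The white cube started near (1.4, 5.3) and ended near (1.1, 6.5).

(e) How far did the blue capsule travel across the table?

2.6

From (3.1, 7.0) to (4.7, 5.0), the blue capsule covered √(1.6² + 2.0²) ≈ 2.6 units.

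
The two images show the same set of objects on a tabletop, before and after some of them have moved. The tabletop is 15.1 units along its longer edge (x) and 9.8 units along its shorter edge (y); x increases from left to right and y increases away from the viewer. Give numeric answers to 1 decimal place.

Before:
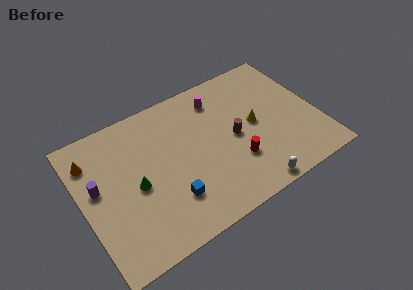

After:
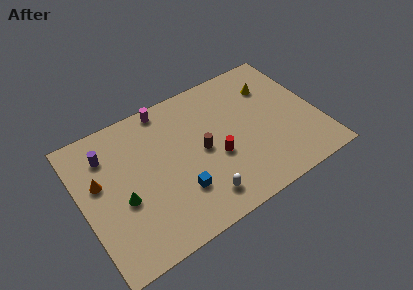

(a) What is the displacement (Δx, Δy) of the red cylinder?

(-1.1, 0.9)

From the two frames, the red cylinder sits at roughly (9.5, 3.0) before and (8.4, 3.9) after.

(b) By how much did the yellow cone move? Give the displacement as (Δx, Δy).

(1.5, 2.2)

The yellow cone was at about (11.1, 5.0) and moved to about (12.6, 7.2).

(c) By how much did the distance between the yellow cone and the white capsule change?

+3.5

They were about 4.3 units apart before and 7.8 after — 3.5 units further apart.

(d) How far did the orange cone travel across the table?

1.7

From (0.9, 7.6) to (1.2, 5.9), the orange cone covered √(0.3² + 1.7²) ≈ 1.7 units.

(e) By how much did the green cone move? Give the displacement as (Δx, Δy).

(-0.9, -0.5)

From the two frames, the green cone sits at roughly (3.3, 4.5) before and (2.4, 4.0) after.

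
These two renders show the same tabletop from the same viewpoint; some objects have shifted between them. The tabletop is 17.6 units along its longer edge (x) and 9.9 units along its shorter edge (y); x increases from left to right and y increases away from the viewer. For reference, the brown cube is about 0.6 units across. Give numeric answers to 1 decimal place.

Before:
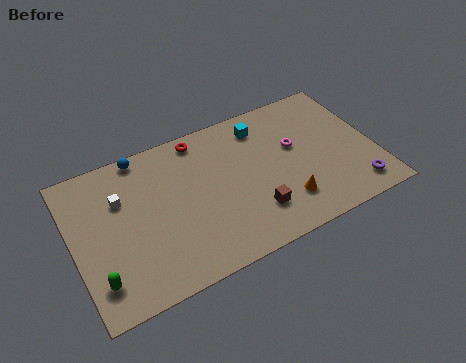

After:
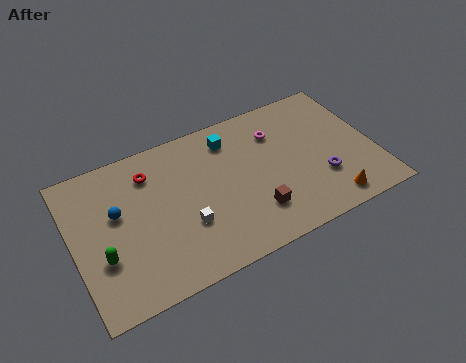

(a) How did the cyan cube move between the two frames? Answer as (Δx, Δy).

(-1.9, -0.1)

From the two frames, the cyan cube sits at roughly (11.4, 8.1) before and (9.5, 8.0) after.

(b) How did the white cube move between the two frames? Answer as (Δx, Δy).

(3.4, -3.3)

From the two frames, the white cube sits at roughly (2.9, 6.7) before and (6.3, 3.4) after.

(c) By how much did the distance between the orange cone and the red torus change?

+4.0

Before: roughly 7.7 units apart; after: 11.7. That's 4.0 units further apart.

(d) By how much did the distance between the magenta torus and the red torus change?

+1.5

The distance was about 6.0 in the first image and 7.5 in the second, so they moved 1.5 units further apart.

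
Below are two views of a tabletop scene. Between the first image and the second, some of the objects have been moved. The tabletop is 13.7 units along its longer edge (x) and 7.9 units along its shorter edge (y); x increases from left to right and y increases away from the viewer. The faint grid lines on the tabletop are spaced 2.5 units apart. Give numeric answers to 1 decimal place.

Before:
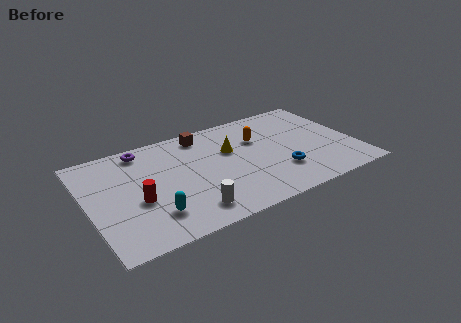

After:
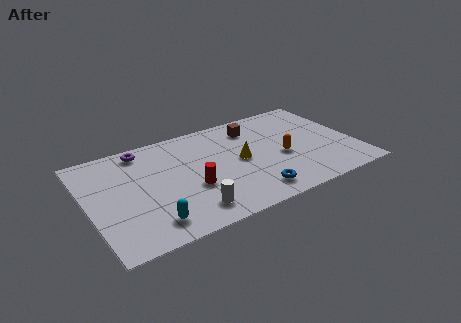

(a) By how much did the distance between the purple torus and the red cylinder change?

+0.6

Before: roughly 3.8 units apart; after: 4.4. That's 0.6 units further apart.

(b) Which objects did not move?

the purple torus and the white cylinder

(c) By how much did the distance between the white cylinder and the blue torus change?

-1.7

Before: roughly 4.9 units apart; after: 3.2. That's 1.7 units closer together.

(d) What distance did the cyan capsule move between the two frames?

0.5

The cyan capsule moved from about (3.0, 1.9) to (2.8, 1.4), a distance of √(0.2² + 0.5²) ≈ 0.5.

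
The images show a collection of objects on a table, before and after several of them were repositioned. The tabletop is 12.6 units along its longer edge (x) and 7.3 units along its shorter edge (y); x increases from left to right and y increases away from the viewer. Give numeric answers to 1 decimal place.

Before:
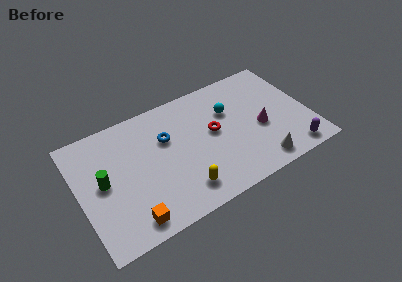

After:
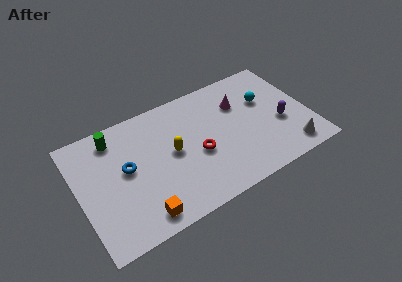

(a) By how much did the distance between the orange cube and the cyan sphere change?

+1.1

They were about 7.2 units apart before and 8.3 after — 1.1 units further apart.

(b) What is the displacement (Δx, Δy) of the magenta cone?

(-0.9, 2.0)

The magenta cone started near (9.9, 3.1) and ended near (9.0, 5.1).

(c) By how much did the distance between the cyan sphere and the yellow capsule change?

+0.7

Before: roughly 4.7 units apart; after: 5.4. That's 0.7 units further apart.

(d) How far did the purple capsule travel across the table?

2.0

The purple capsule was near (11.3, 0.9) before and (11.0, 2.9) after, so it travelled √(0.3² + 2.0²) ≈ 2.0 units.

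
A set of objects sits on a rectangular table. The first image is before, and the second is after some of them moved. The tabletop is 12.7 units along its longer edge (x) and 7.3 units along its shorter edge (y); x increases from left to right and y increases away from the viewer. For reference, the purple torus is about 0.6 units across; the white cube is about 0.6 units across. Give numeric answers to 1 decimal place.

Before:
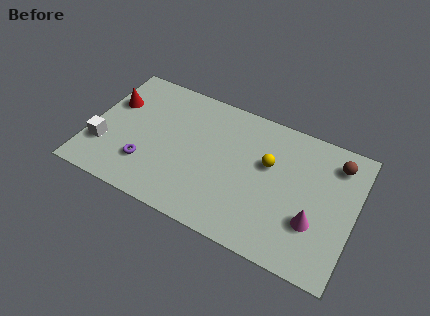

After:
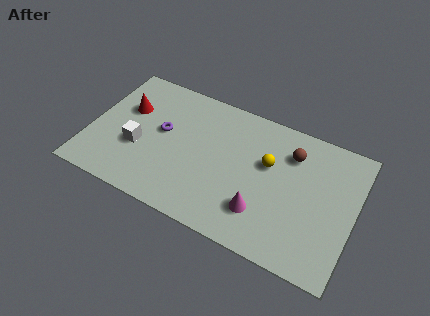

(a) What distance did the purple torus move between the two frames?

2.2

The purple torus moved from about (2.9, 2.0) to (3.4, 4.1), a distance of √(0.5² + 2.1²) ≈ 2.2.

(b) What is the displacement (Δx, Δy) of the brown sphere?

(-2.1, -0.4)

From the two frames, the brown sphere sits at roughly (11.6, 5.9) before and (9.5, 5.5) after.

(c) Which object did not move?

the yellow sphere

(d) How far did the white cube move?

1.7

The white cube was near (0.8, 2.2) before and (2.4, 2.8) after, so it travelled √(1.6² + 0.6²) ≈ 1.7 units.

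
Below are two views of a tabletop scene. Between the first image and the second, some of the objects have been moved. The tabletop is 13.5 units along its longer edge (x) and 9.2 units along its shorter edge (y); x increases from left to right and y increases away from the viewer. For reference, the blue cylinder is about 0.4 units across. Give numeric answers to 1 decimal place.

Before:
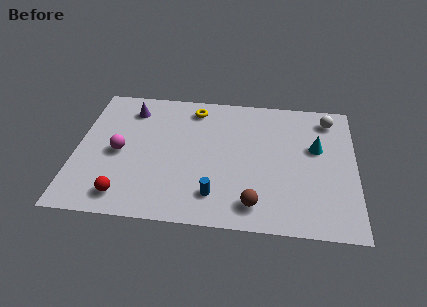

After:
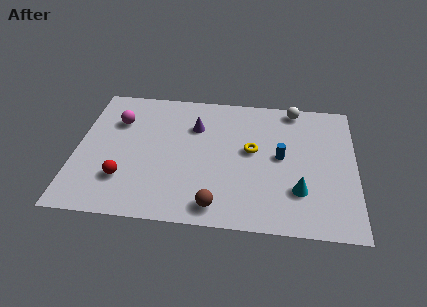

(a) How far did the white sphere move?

1.8

From (12.2, 7.7) to (10.5, 8.3), the white sphere covered √(1.7² + 0.6²) ≈ 1.8 units.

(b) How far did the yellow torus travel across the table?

4.0

The yellow torus was near (5.6, 7.8) before and (8.5, 5.1) after, so it travelled √(2.9² + 2.7²) ≈ 4.0 units.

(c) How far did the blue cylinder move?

4.2

The blue cylinder was near (6.8, 1.9) before and (9.9, 4.8) after, so it travelled √(3.1² + 2.9²) ≈ 4.2 units.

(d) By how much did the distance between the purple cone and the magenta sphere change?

+0.7

The distance was about 3.1 in the first image and 3.8 in the second, so they moved 0.7 units further apart.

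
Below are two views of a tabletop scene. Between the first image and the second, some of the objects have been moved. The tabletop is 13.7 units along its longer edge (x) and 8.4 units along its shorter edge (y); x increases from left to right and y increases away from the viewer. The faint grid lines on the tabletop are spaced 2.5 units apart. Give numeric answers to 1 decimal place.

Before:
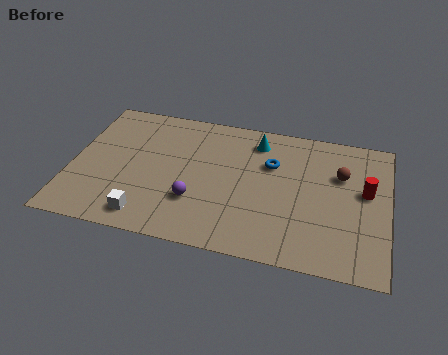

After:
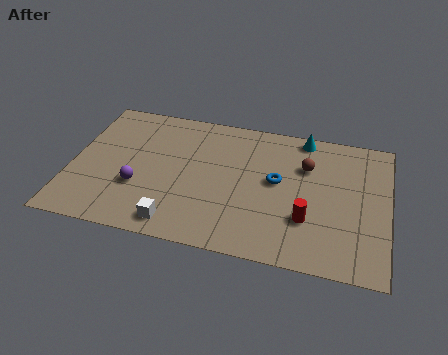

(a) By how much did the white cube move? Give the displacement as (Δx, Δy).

(1.3, -0.1)

The white cube was at about (3.5, 1.2) and moved to about (4.8, 1.1).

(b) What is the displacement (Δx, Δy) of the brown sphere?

(-1.5, 0.2)

The brown sphere started near (11.6, 5.6) and ended near (10.1, 5.8).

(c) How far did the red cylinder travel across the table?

3.3

From (12.7, 4.8) to (10.3, 2.6), the red cylinder covered √(2.4² + 2.2²) ≈ 3.3 units.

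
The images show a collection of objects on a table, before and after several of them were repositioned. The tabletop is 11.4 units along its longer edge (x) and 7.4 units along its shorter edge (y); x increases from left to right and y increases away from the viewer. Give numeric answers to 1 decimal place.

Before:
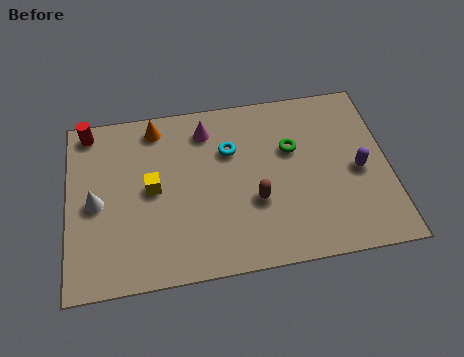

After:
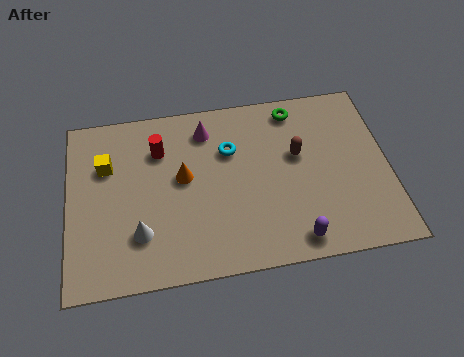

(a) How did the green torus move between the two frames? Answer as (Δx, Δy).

(0.2, 1.7)

The green torus was at about (8.0, 4.7) and moved to about (8.2, 6.4).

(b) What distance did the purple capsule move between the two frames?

3.5

The purple capsule was near (10.3, 3.4) before and (7.9, 0.9) after, so it travelled √(2.4² + 2.5²) ≈ 3.5 units.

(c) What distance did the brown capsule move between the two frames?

2.3

The brown capsule was near (6.6, 2.7) before and (8.2, 4.4) after, so it travelled √(1.6² + 1.7²) ≈ 2.3 units.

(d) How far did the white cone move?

2.1

The white cone was near (1.0, 3.5) before and (2.5, 2.0) after, so it travelled √(1.5² + 1.5²) ≈ 2.1 units.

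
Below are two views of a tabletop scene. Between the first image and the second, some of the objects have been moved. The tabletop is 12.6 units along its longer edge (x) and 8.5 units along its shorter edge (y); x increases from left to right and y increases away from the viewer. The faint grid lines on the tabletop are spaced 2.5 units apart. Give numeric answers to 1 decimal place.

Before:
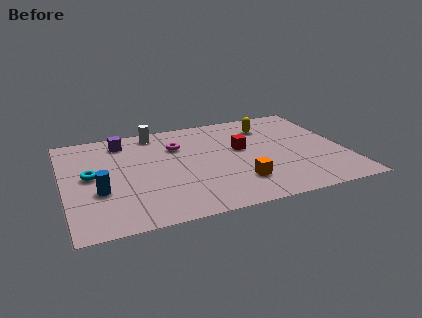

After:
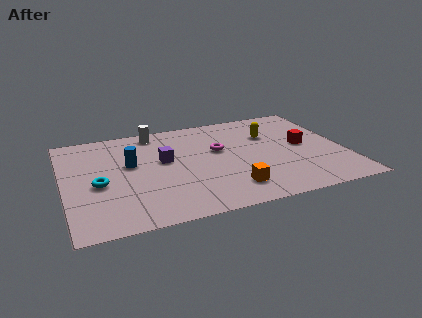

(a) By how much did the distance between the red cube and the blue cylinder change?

+1.1

Before: roughly 6.7 units apart; after: 7.8. That's 1.1 units further apart.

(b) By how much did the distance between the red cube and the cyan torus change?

+2.5

The distance was about 6.8 in the first image and 9.3 in the second, so they moved 2.5 units further apart.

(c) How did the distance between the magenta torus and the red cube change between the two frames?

+0.9

Before: roughly 3.0 units apart; after: 3.9. That's 0.9 units further apart.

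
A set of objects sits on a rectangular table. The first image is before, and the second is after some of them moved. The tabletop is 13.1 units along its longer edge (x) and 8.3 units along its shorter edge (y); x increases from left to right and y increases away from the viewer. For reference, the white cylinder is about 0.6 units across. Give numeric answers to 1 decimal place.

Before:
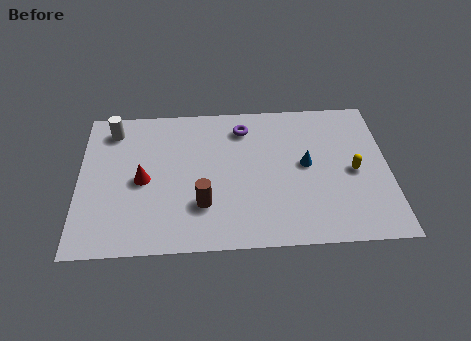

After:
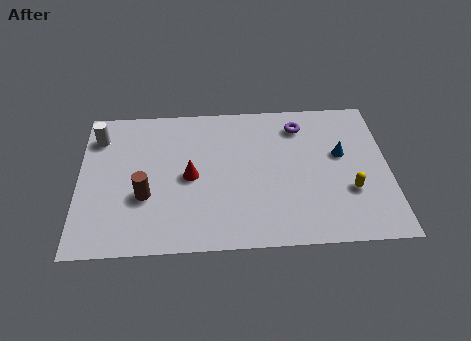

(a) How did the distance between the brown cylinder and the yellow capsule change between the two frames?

+2.0

They were about 6.6 units apart before and 8.6 after — 2.0 units further apart.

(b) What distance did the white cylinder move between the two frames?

0.7

The white cylinder was near (1.4, 6.9) before and (0.8, 6.5) after, so it travelled √(0.6² + 0.4²) ≈ 0.7 units.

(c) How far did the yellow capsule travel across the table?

1.1

The yellow capsule was near (11.6, 3.9) before and (11.4, 2.8) after, so it travelled √(0.2² + 1.1²) ≈ 1.1 units.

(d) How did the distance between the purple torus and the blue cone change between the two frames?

-1.0

The distance was about 3.5 in the first image and 2.5 in the second, so they moved 1.0 units closer together.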